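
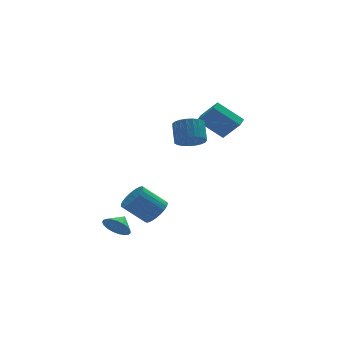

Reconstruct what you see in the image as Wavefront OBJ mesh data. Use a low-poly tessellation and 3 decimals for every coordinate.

v -3.794 -1.751 -3.657
v -3.302 -1.581 -4.427
v -3.166 -1.149 -3.123
v -3.566 -1.298 -4.436
v -3.869 -1.094 -4.31
v -4.159 -1.003 -4.071
v -4.386 -1.041 -3.761
v -4.51 -1.202 -3.432
v -4.511 -1.458 -3.142
v -4.388 -1.765 -2.941
v -4.162 -2.069 -2.864
v -3.873 -2.318 -2.924
v -3.569 -2.469 -3.11
v -3.305 -2.496 -3.391
v -3.125 -2.394 -3.718
v -3.061 -2.181 -4.034
v -3.124 -1.893 -4.285
v -0.468 2.325 -4.465
v 0.149 2.943 -3.939
v -1.274 3.233 -2.609
v -1.892 2.615 -3.135
v -0.042 3.214 -4.203
v -1.466 3.504 -2.873
v -0.307 3.331 -4.513
v -1.731 3.621 -3.183
v -0.601 3.274 -4.814
v -2.024 3.564 -3.484
v -0.871 3.053 -5.055
v -2.295 3.343 -3.725
v -1.071 2.706 -5.194
v -2.495 2.996 -3.864
v -1.167 2.293 -5.207
v -2.591 2.584 -3.877
v -1.143 1.886 -5.092
v -2.567 2.176 -3.761
v -1.001 1.554 -4.868
v -2.425 1.845 -3.538
v -0.768 1.356 -4.575
v -2.192 1.646 -3.244
v -0.482 1.325 -4.262
v -1.906 1.616 -2.932
v -0.195 1.467 -3.985
v -1.618 1.758 -2.655
v 0.046 1.758 -3.791
v -1.378 2.048 -2.461
v 0.198 2.146 -3.713
v -1.226 2.436 -2.383
v 0.234 2.565 -3.766
v -1.19 2.856 -2.436
v 0.402 -2.452 3.023
v 1.318 -2.65 3.1
v 1.433 -1.706 4.154
v 0.518 -1.508 4.077
v 1.319 -2.359 2.839
v 1.435 -1.415 3.894
v 1.162 -2.084 2.61
v 1.278 -1.14 3.665
v 0.874 -1.872 2.452
v 0.989 -0.928 3.507
v 0.504 -1.761 2.393
v 0.619 -0.817 3.448
v 0.116 -1.769 2.443
v 0.232 -0.826 3.498
v -0.222 -1.896 2.593
v -0.107 -0.952 3.648
v -0.452 -2.118 2.817
v -0.337 -1.174 3.872
v -0.535 -2.398 3.077
v -0.419 -1.454 4.132
v -0.455 -2.688 3.328
v -0.34 -1.744 4.382
v -0.227 -2.936 3.525
v -0.112 -1.993 4.58
v 0.109 -3.101 3.636
v 0.225 -2.157 4.691
v 0.497 -3.154 3.641
v 0.612 -2.21 4.695
v 0.868 -3.085 3.539
v 0.983 -2.141 4.593
v 1.158 -2.907 3.347
v 1.274 -1.963 4.402
v 4.051 3.742 0.825
v 2.542 4.326 2.18
v 4.482 4.441 1.004
v 2.973 5.025 2.358
v 4.887 2.895 2.122
v 3.378 3.479 3.476
v 5.318 3.594 2.3
v 3.809 4.178 3.655
f 2 1 4
f 2 4 3
f 4 1 5
f 4 5 3
f 5 1 6
f 5 6 3
f 6 1 7
f 6 7 3
f 7 1 8
f 7 8 3
f 8 1 9
f 8 9 3
f 9 1 10
f 9 10 3
f 10 1 11
f 10 11 3
f 11 1 12
f 11 12 3
f 12 1 13
f 12 13 3
f 13 1 14
f 13 14 3
f 14 1 15
f 14 15 3
f 15 1 16
f 15 16 3
f 16 1 17
f 16 17 3
f 17 1 2
f 17 2 3
f 19 18 22
f 19 22 20
f 20 22 23
f 20 23 21
f 22 18 24
f 22 24 23
f 23 24 25
f 23 25 21
f 24 18 26
f 24 26 25
f 25 26 27
f 25 27 21
f 26 18 28
f 26 28 27
f 27 28 29
f 27 29 21
f 28 18 30
f 28 30 29
f 29 30 31
f 29 31 21
f 30 18 32
f 30 32 31
f 31 32 33
f 31 33 21
f 32 18 34
f 32 34 33
f 33 34 35
f 33 35 21
f 34 18 36
f 34 36 35
f 35 36 37
f 35 37 21
f 36 18 38
f 36 38 37
f 37 38 39
f 37 39 21
f 38 18 40
f 38 40 39
f 39 40 41
f 39 41 21
f 40 18 42
f 40 42 41
f 41 42 43
f 41 43 21
f 42 18 44
f 42 44 43
f 43 44 45
f 43 45 21
f 44 18 46
f 44 46 45
f 45 46 47
f 45 47 21
f 46 18 48
f 46 48 47
f 47 48 49
f 47 49 21
f 48 18 19
f 48 19 49
f 49 19 20
f 49 20 21
f 51 50 54
f 51 54 52
f 52 54 55
f 52 55 53
f 54 50 56
f 54 56 55
f 55 56 57
f 55 57 53
f 56 50 58
f 56 58 57
f 57 58 59
f 57 59 53
f 58 50 60
f 58 60 59
f 59 60 61
f 59 61 53
f 60 50 62
f 60 62 61
f 61 62 63
f 61 63 53
f 62 50 64
f 62 64 63
f 63 64 65
f 63 65 53
f 64 50 66
f 64 66 65
f 65 66 67
f 65 67 53
f 66 50 68
f 66 68 67
f 67 68 69
f 67 69 53
f 68 50 70
f 68 70 69
f 69 70 71
f 69 71 53
f 70 50 72
f 70 72 71
f 71 72 73
f 71 73 53
f 72 50 74
f 72 74 73
f 73 74 75
f 73 75 53
f 74 50 76
f 74 76 75
f 75 76 77
f 75 77 53
f 76 50 78
f 76 78 77
f 77 78 79
f 77 79 53
f 78 50 80
f 78 80 79
f 79 80 81
f 79 81 53
f 80 50 51
f 80 51 81
f 81 51 52
f 81 52 53
f 83 85 82
f 86 83 82
f 82 85 84
f 84 86 82
f 83 89 85
f 87 83 86
f 87 89 83
f 85 89 84
f 88 86 84
f 84 89 88
f 88 87 86
f 89 87 88



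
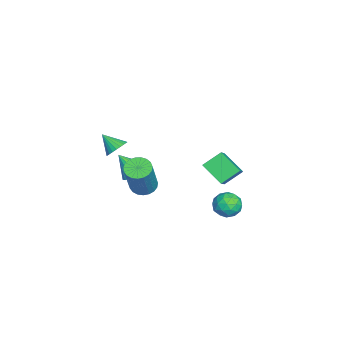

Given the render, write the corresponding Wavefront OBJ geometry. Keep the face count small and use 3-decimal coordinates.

v 2.983 -1.745 1.987
v 3.476 -1.698 2.308
v 2.617 -2.455 2.653
v 3.343 -1.538 2.406
v 3.155 -1.409 2.44
v 2.941 -1.331 2.406
v 2.734 -1.316 2.307
v 2.564 -1.367 2.16
v 2.458 -1.475 1.987
v 2.432 -1.624 1.813
v 2.49 -1.792 1.666
v 2.623 -1.952 1.568
v 2.811 -2.081 1.534
v 3.024 -2.159 1.569
v 3.232 -2.173 1.667
v 3.402 -2.123 1.814
v 3.508 -2.015 1.988
v 3.534 -1.865 2.161
v 3.052 -0.572 -0.251
v 3.447 -1.01 -0.499
v 4.463 -1.126 1.323
v 4.068 -0.688 1.571
v 3.574 -0.783 -0.556
v 4.59 -0.899 1.267
v 3.61 -0.52 -0.559
v 4.627 -0.635 1.263
v 3.55 -0.265 -0.51
v 4.567 -0.381 1.313
v 3.404 -0.064 -0.416
v 4.42 -0.179 1.407
v 3.197 0.05 -0.293
v 4.213 -0.066 1.53
v 2.965 0.056 -0.163
v 3.981 -0.06 1.66
v 2.748 -0.047 -0.048
v 3.764 -0.162 1.774
v 2.583 -0.24 0.031
v 3.599 -0.356 1.854
v 2.5 -0.491 0.062
v 3.516 -0.607 1.884
v 2.512 -0.756 0.038
v 3.528 -0.872 1.861
v 2.617 -0.989 -0.035
v 3.633 -1.105 1.787
v 2.798 -1.15 -0.146
v 3.814 -1.266 1.677
v 3.022 -1.211 -0.275
v 4.038 -1.327 1.547
v 3.252 -1.162 -0.4
v 4.268 -1.277 1.422
v 1.607 2.079 0.171
v 1.187 2.877 0.784
v 2.206 2.963 -0.569
v 1.787 3.761 0.043
v 2.813 2.019 1.077
v 2.394 2.817 1.689
v 3.413 2.903 0.336
v 2.993 3.701 0.949
v -2.301 -1.643 -3.278
v -1.684 -2.048 -3.461
v -2.559 -2.477 -2.302
v -1.556 -1.755 -3.176
v -1.664 -1.426 -2.924
v -1.975 -1.166 -2.785
v -2.389 -1.058 -2.802
v -2.775 -1.135 -2.971
v -3.01 -1.374 -3.237
v -3.02 -1.698 -3.516
v -2.802 -2.005 -3.72
v -2.424 -2.197 -3.784
v -2.008 -2.213 -3.687
v 0.758 3.202 -3.484
v 1.211 3.656 -3.101
v 0.829 2.384 -2.599
v 1.282 2.838 -2.216
v 0.563 3.017 -2.306
v 0.519 3.523 -2.854
v 1.521 2.517 -2.846
v 1.477 3.023 -3.394
v 1.682 3.232 -2.707
v 1.091 3.542 -2.374
v 0.949 2.498 -3.326
v 0.358 2.808 -2.993
v 0.978 3.501 -3.37
v 1.062 2.539 -2.33
v 0.64 2.645 -2.383
v 0.906 2.911 -2.158
v 0.571 3.423 -3.225
v 0.838 3.69 -3
v 0.457 3.314 -2.532
v 1.202 2.35 -2.7
v 1.469 2.617 -2.475
v 1.134 3.129 -3.542
v 1.4 3.395 -3.317
v 1.583 2.726 -3.168
v 1.521 3.519 -2.914
v 1.564 3.038 -2.394
v 1.704 2.849 -2.764
v 1.678 3.146 -3.086
v 1.174 3.7 -2.718
v 1.216 3.219 -2.197
v 0.793 3.325 -2.25
v 0.767 3.622 -2.572
v 1.451 3.451 -2.486
v 0.824 2.821 -3.503
v 0.866 2.34 -2.982
v 1.273 2.418 -3.128
v 1.247 2.715 -3.45
v 0.476 3.002 -3.306
v 0.519 2.521 -2.786
v 0.362 2.894 -2.614
v 0.336 3.191 -2.936
v 0.589 2.589 -3.214
f 2 1 4
f 2 4 3
f 4 1 5
f 4 5 3
f 5 1 6
f 5 6 3
f 6 1 7
f 6 7 3
f 7 1 8
f 7 8 3
f 8 1 9
f 8 9 3
f 9 1 10
f 9 10 3
f 10 1 11
f 10 11 3
f 11 1 12
f 11 12 3
f 12 1 13
f 12 13 3
f 13 1 14
f 13 14 3
f 14 1 15
f 14 15 3
f 15 1 16
f 15 16 3
f 16 1 17
f 16 17 3
f 17 1 18
f 17 18 3
f 18 1 2
f 18 2 3
f 20 19 23
f 20 23 21
f 21 23 24
f 21 24 22
f 23 19 25
f 23 25 24
f 24 25 26
f 24 26 22
f 25 19 27
f 25 27 26
f 26 27 28
f 26 28 22
f 27 19 29
f 27 29 28
f 28 29 30
f 28 30 22
f 29 19 31
f 29 31 30
f 30 31 32
f 30 32 22
f 31 19 33
f 31 33 32
f 32 33 34
f 32 34 22
f 33 19 35
f 33 35 34
f 34 35 36
f 34 36 22
f 35 19 37
f 35 37 36
f 36 37 38
f 36 38 22
f 37 19 39
f 37 39 38
f 38 39 40
f 38 40 22
f 39 19 41
f 39 41 40
f 40 41 42
f 40 42 22
f 41 19 43
f 41 43 42
f 42 43 44
f 42 44 22
f 43 19 45
f 43 45 44
f 44 45 46
f 44 46 22
f 45 19 47
f 45 47 46
f 46 47 48
f 46 48 22
f 47 19 49
f 47 49 48
f 48 49 50
f 48 50 22
f 49 19 20
f 49 20 50
f 50 20 21
f 50 21 22
f 52 54 51
f 55 52 51
f 51 54 53
f 53 55 51
f 52 58 54
f 56 52 55
f 56 58 52
f 54 58 53
f 57 55 53
f 53 58 57
f 57 56 55
f 58 56 57
f 60 59 62
f 60 62 61
f 62 59 63
f 62 63 61
f 63 59 64
f 63 64 61
f 64 59 65
f 64 65 61
f 65 59 66
f 65 66 61
f 66 59 67
f 66 67 61
f 67 59 68
f 67 68 61
f 68 59 69
f 68 69 61
f 69 59 70
f 69 70 61
f 70 59 71
f 70 71 61
f 71 59 60
f 71 60 61
f 72 109 88
f 109 83 112
f 88 112 77
f 109 112 88
f 72 88 84
f 88 77 89
f 84 89 73
f 88 89 84
f 72 84 93
f 84 73 94
f 93 94 79
f 84 94 93
f 72 93 105
f 93 79 108
f 105 108 82
f 93 108 105
f 72 105 109
f 105 82 113
f 109 113 83
f 105 113 109
f 73 89 100
f 89 77 103
f 100 103 81
f 89 103 100
f 77 112 90
f 112 83 111
f 90 111 76
f 112 111 90
f 83 113 110
f 113 82 106
f 110 106 74
f 113 106 110
f 82 108 107
f 108 79 95
f 107 95 78
f 108 95 107
f 79 94 99
f 94 73 96
f 99 96 80
f 94 96 99
f 75 101 87
f 101 81 102
f 87 102 76
f 101 102 87
f 75 87 85
f 87 76 86
f 85 86 74
f 87 86 85
f 75 85 92
f 85 74 91
f 92 91 78
f 85 91 92
f 75 92 97
f 92 78 98
f 97 98 80
f 92 98 97
f 75 97 101
f 97 80 104
f 101 104 81
f 97 104 101
f 76 102 90
f 102 81 103
f 90 103 77
f 102 103 90
f 74 86 110
f 86 76 111
f 110 111 83
f 86 111 110
f 78 91 107
f 91 74 106
f 107 106 82
f 91 106 107
f 80 98 99
f 98 78 95
f 99 95 79
f 98 95 99
f 81 104 100
f 104 80 96
f 100 96 73
f 104 96 100



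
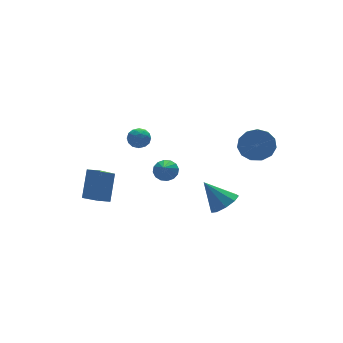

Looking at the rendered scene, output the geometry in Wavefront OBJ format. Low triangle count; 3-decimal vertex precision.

v -4.119 2.642 -2.961
v -3.343 3.589 -1.431
v -2.732 3.652 -4.29
v -1.955 4.599 -2.76
v -3.585 2.041 -2.86
v -2.808 2.988 -1.33
v -2.197 3.051 -4.189
v -1.421 3.998 -2.659
v -0.606 2.754 1.274
v -0.195 2.235 1.004
v -1.445 1.985 1.476
v -1.034 1.466 1.206
v -0.861 1.772 1.828
v -0.342 2.247 1.704
v -1.298 1.973 0.776
v -0.779 2.448 0.652
v -0.622 1.752 0.697
v -0.353 1.628 1.347
v -1.287 2.592 1.133
v -1.018 2.468 1.783
v -0.326 2.562 1.122
v -1.314 1.658 1.358
v -1.212 1.837 1.724
v -0.97 1.532 1.566
v -0.413 2.569 1.533
v -0.171 2.264 1.374
v -0.563 1.992 1.858
v -1.469 1.956 1.106
v -1.227 1.651 0.947
v -0.67 2.688 0.914
v -0.428 2.383 0.756
v -1.077 2.228 0.622
v -0.336 1.973 0.782
v -0.83 1.521 0.9
v -0.985 1.819 0.648
v -0.68 2.099 0.575
v -0.178 1.9 1.164
v -0.671 1.448 1.283
v -0.569 1.628 1.649
v -0.264 1.907 1.575
v -0.429 1.616 0.983
v -0.969 2.772 1.197
v -1.462 2.32 1.316
v -1.376 2.313 0.905
v -1.071 2.592 0.831
v -0.81 2.699 1.58
v -1.304 2.247 1.698
v -0.96 2.121 1.905
v -0.655 2.401 1.832
v -1.211 2.604 1.497
v 0.194 0.865 -0.999
v 0.668 0.33 -1.147
v -0.314 0.195 -0.201
v 0.832 0.532 -0.873
v 0.824 0.824 -0.633
v 0.648 1.127 -0.491
v 0.35 1.359 -0.486
v 0.011 1.46 -0.618
v -0.28 1.4 -0.852
v -0.443 1.198 -1.126
v -0.436 0.906 -1.366
v -0.259 0.603 -1.508
v 0.038 0.37 -1.513
v 0.378 0.27 -1.381
v 2.229 -2.201 -2.519
v 3.098 -1.929 -2.214
v 1.431 -1.239 -1.101
v 2.863 -1.491 -2.643
v 2.332 -1.385 -3.014
v 1.752 -1.661 -3.154
v 1.396 -2.189 -2.996
v 1.429 -2.723 -2.615
v 1.837 -3.013 -2.189
v 2.428 -2.922 -1.918
v 2.926 -2.494 -1.928
v 4.153 -2.165 1.599
v 5.101 -2.416 1.942
v 4.396 -3.707 2.945
v 3.447 -3.455 2.601
v 4.893 -2.014 2.314
v 4.187 -3.304 3.316
v 4.449 -1.659 2.458
v 3.744 -2.949 3.461
v 3.911 -1.465 2.329
v 3.206 -2.755 3.332
v 3.45 -1.493 1.968
v 2.745 -2.784 2.971
v 3.212 -1.735 1.49
v 2.507 -3.025 2.493
v 3.273 -2.113 1.047
v 2.567 -3.403 2.05
v 3.613 -2.507 0.778
v 2.907 -3.798 1.781
v 4.124 -2.793 0.77
v 3.419 -4.083 1.773
v 4.645 -2.879 1.025
v 3.939 -4.17 2.028
v 5.009 -2.739 1.462
v 4.304 -4.029 2.465
f 2 4 1
f 5 2 1
f 1 4 3
f 3 5 1
f 2 8 4
f 6 2 5
f 6 8 2
f 4 8 3
f 7 5 3
f 3 8 7
f 7 6 5
f 8 6 7
f 9 46 25
f 46 20 49
f 25 49 14
f 46 49 25
f 9 25 21
f 25 14 26
f 21 26 10
f 25 26 21
f 9 21 30
f 21 10 31
f 30 31 16
f 21 31 30
f 9 30 42
f 30 16 45
f 42 45 19
f 30 45 42
f 9 42 46
f 42 19 50
f 46 50 20
f 42 50 46
f 10 26 37
f 26 14 40
f 37 40 18
f 26 40 37
f 14 49 27
f 49 20 48
f 27 48 13
f 49 48 27
f 20 50 47
f 50 19 43
f 47 43 11
f 50 43 47
f 19 45 44
f 45 16 32
f 44 32 15
f 45 32 44
f 16 31 36
f 31 10 33
f 36 33 17
f 31 33 36
f 12 38 24
f 38 18 39
f 24 39 13
f 38 39 24
f 12 24 22
f 24 13 23
f 22 23 11
f 24 23 22
f 12 22 29
f 22 11 28
f 29 28 15
f 22 28 29
f 12 29 34
f 29 15 35
f 34 35 17
f 29 35 34
f 12 34 38
f 34 17 41
f 38 41 18
f 34 41 38
f 13 39 27
f 39 18 40
f 27 40 14
f 39 40 27
f 11 23 47
f 23 13 48
f 47 48 20
f 23 48 47
f 15 28 44
f 28 11 43
f 44 43 19
f 28 43 44
f 17 35 36
f 35 15 32
f 36 32 16
f 35 32 36
f 18 41 37
f 41 17 33
f 37 33 10
f 41 33 37
f 52 51 54
f 52 54 53
f 54 51 55
f 54 55 53
f 55 51 56
f 55 56 53
f 56 51 57
f 56 57 53
f 57 51 58
f 57 58 53
f 58 51 59
f 58 59 53
f 59 51 60
f 59 60 53
f 60 51 61
f 60 61 53
f 61 51 62
f 61 62 53
f 62 51 63
f 62 63 53
f 63 51 64
f 63 64 53
f 64 51 52
f 64 52 53
f 66 65 68
f 66 68 67
f 68 65 69
f 68 69 67
f 69 65 70
f 69 70 67
f 70 65 71
f 70 71 67
f 71 65 72
f 71 72 67
f 72 65 73
f 72 73 67
f 73 65 74
f 73 74 67
f 74 65 75
f 74 75 67
f 75 65 66
f 75 66 67
f 77 76 80
f 77 80 78
f 78 80 81
f 78 81 79
f 80 76 82
f 80 82 81
f 81 82 83
f 81 83 79
f 82 76 84
f 82 84 83
f 83 84 85
f 83 85 79
f 84 76 86
f 84 86 85
f 85 86 87
f 85 87 79
f 86 76 88
f 86 88 87
f 87 88 89
f 87 89 79
f 88 76 90
f 88 90 89
f 89 90 91
f 89 91 79
f 90 76 92
f 90 92 91
f 91 92 93
f 91 93 79
f 92 76 94
f 92 94 93
f 93 94 95
f 93 95 79
f 94 76 96
f 94 96 95
f 95 96 97
f 95 97 79
f 96 76 98
f 96 98 97
f 97 98 99
f 97 99 79
f 98 76 77
f 98 77 99
f 99 77 78
f 99 78 79



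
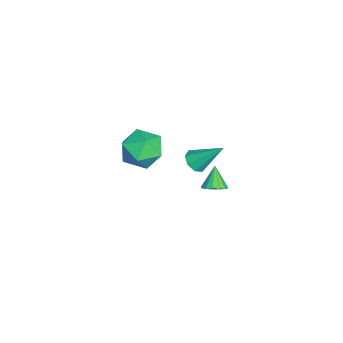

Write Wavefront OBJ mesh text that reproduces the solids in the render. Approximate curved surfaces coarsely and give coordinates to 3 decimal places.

v 0.383 -0.463 0.078
v 0.894 -0.752 0.274
v 0.597 0.763 1.322
v 0.986 -0.429 -0.06
v 0.724 -0.125 -0.314
v 0.263 -0.019 -0.338
v -0.129 -0.173 -0.119
v -0.221 -0.497 0.215
v 0.041 -0.801 0.469
v 0.503 -0.906 0.494
v 3.316 -1.56 3.159
v 4.147 -1.446 3.776
v 3.193 -3.174 3.624
v 4.024 -3.06 4.241
v 3.128 -2.587 4.481
v 3.204 -1.589 4.194
v 4.136 -3.031 3.206
v 4.212 -2.033 2.919
v 4.653 -2.355 3.805
v 4.031 -2.08 4.593
v 3.309 -2.54 2.807
v 2.687 -2.265 3.595
v -0.063 0.343 -2.141
v 0.377 0.602 -1.808
v -0.737 0.277 -1.199
v 0.203 0.843 -1.916
v -0.042 0.95 -2.084
v -0.293 0.894 -2.267
v -0.483 0.69 -2.416
v -0.56 0.394 -2.492
v -0.504 0.084 -2.474
v -0.33 -0.157 -2.367
v -0.085 -0.264 -2.199
v 0.166 -0.208 -2.016
v 0.356 -0.005 -1.866
v 0.433 0.292 -1.79
f 2 1 4
f 2 4 3
f 4 1 5
f 4 5 3
f 5 1 6
f 5 6 3
f 6 1 7
f 6 7 3
f 7 1 8
f 7 8 3
f 8 1 9
f 8 9 3
f 9 1 10
f 9 10 3
f 10 1 2
f 10 2 3
f 11 22 16
f 11 16 12
f 11 12 18
f 11 18 21
f 11 21 22
f 12 16 20
f 16 22 15
f 22 21 13
f 21 18 17
f 18 12 19
f 14 20 15
f 14 15 13
f 14 13 17
f 14 17 19
f 14 19 20
f 15 20 16
f 13 15 22
f 17 13 21
f 19 17 18
f 20 19 12
f 24 23 26
f 24 26 25
f 26 23 27
f 26 27 25
f 27 23 28
f 27 28 25
f 28 23 29
f 28 29 25
f 29 23 30
f 29 30 25
f 30 23 31
f 30 31 25
f 31 23 32
f 31 32 25
f 32 23 33
f 32 33 25
f 33 23 34
f 33 34 25
f 34 23 35
f 34 35 25
f 35 23 36
f 35 36 25
f 36 23 24
f 36 24 25



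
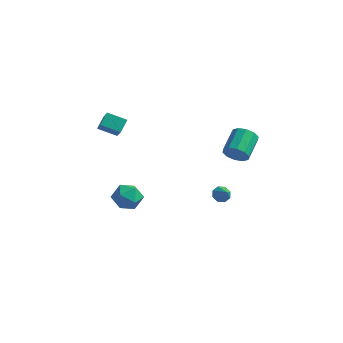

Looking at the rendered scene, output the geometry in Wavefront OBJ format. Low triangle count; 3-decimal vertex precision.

v 3.058 -0.544 1.826
v 3.362 -0.231 1.144
v 3.286 1.298 1.811
v 2.982 0.984 2.494
v 2.863 -0.238 1.102
v 2.787 1.291 1.77
v 2.439 -0.362 1.337
v 2.362 1.167 2.005
v 2.251 -0.555 1.759
v 2.175 0.973 2.427
v 2.372 -0.745 2.206
v 2.295 0.784 2.874
v 2.754 -0.858 2.509
v 2.678 0.671 3.176
v 3.253 -0.851 2.55
v 3.177 0.678 3.218
v 3.678 -0.727 2.315
v 3.601 0.802 2.983
v 3.865 -0.533 1.893
v 3.789 0.995 2.561
v 3.745 -0.344 1.446
v 3.668 1.185 2.114
v -3.582 -0.045 -3.365
v -2.75 -0.5 -3.77
v -4.49 -1.4 -3.71
v -3.658 -1.855 -4.115
v -3.71 -1.686 -3.1
v -3.149 -0.849 -2.887
v -4.091 -1.051 -4.593
v -3.53 -0.214 -4.38
v -3.065 -1.121 -4.529
v -2.83 -1.514 -3.606
v -4.41 -0.386 -3.874
v -4.175 -0.779 -2.951
v 2.694 -1.663 -0.963
v 3.053 -1.221 -0.934
v 3.246 -2.157 -0.277
v 2.725 -1.19 -0.648
v 2.379 -1.435 -0.546
v 2.218 -1.815 -0.689
v 2.335 -2.105 -0.992
v 2.663 -2.137 -1.279
v 3.009 -1.891 -1.38
v 3.17 -1.512 -1.238
v -4.393 -3.049 3.409
v -4.349 -2.301 3.975
v -3.282 -2.761 2.94
v -3.237 -2.012 3.507
v -3.763 -3.848 4.413
v -3.718 -3.099 4.98
v -2.651 -3.559 3.945
v -2.607 -2.811 4.511
f 2 1 5
f 2 5 3
f 3 5 6
f 3 6 4
f 5 1 7
f 5 7 6
f 6 7 8
f 6 8 4
f 7 1 9
f 7 9 8
f 8 9 10
f 8 10 4
f 9 1 11
f 9 11 10
f 10 11 12
f 10 12 4
f 11 1 13
f 11 13 12
f 12 13 14
f 12 14 4
f 13 1 15
f 13 15 14
f 14 15 16
f 14 16 4
f 15 1 17
f 15 17 16
f 16 17 18
f 16 18 4
f 17 1 19
f 17 19 18
f 18 19 20
f 18 20 4
f 19 1 21
f 19 21 20
f 20 21 22
f 20 22 4
f 21 1 2
f 21 2 22
f 22 2 3
f 22 3 4
f 23 34 28
f 23 28 24
f 23 24 30
f 23 30 33
f 23 33 34
f 24 28 32
f 28 34 27
f 34 33 25
f 33 30 29
f 30 24 31
f 26 32 27
f 26 27 25
f 26 25 29
f 26 29 31
f 26 31 32
f 27 32 28
f 25 27 34
f 29 25 33
f 31 29 30
f 32 31 24
f 36 35 38
f 36 38 37
f 38 35 39
f 38 39 37
f 39 35 40
f 39 40 37
f 40 35 41
f 40 41 37
f 41 35 42
f 41 42 37
f 42 35 43
f 42 43 37
f 43 35 44
f 43 44 37
f 44 35 36
f 44 36 37
f 46 48 45
f 49 46 45
f 45 48 47
f 47 49 45
f 46 52 48
f 50 46 49
f 50 52 46
f 48 52 47
f 51 49 47
f 47 52 51
f 51 50 49
f 52 50 51



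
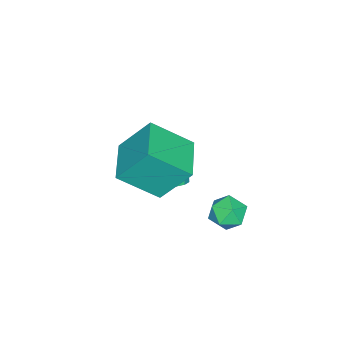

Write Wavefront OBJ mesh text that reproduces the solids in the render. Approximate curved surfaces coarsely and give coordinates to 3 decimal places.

v -2.775 1.137 -3.313
v -1.981 0.859 -2.955
v -2.679 0.081 -4.345
v -1.885 -0.197 -3.987
v -2.664 -0.324 -3.525
v -2.723 0.329 -2.887
v -1.937 0.611 -4.413
v -1.996 1.264 -3.775
v -1.462 0.534 -3.635
v -1.912 -0.043 -3.086
v -2.748 0.983 -4.214
v -3.198 0.406 -3.665
v -3.092 -2.926 -3.88
v -2.607 -2.098 -3.363
v -3.483 -2.646 -1.663
v -3.968 -3.474 -2.18
v -3.058 -1.894 -3.53
v -3.934 -2.443 -1.829
v -3.516 -1.927 -3.777
v -4.392 -2.475 -2.076
v -3.877 -2.189 -4.047
v -4.753 -2.737 -2.347
v -4.059 -2.619 -4.279
v -4.935 -3.168 -2.579
v -4.019 -3.12 -4.42
v -4.895 -3.668 -2.72
v -3.766 -3.576 -4.437
v -4.642 -4.125 -2.737
v -3.359 -3.884 -4.327
v -4.235 -4.432 -2.626
v -2.891 -3.971 -4.114
v -3.767 -4.52 -2.413
v -2.469 -3.82 -3.848
v -3.345 -4.368 -2.147
v -2.19 -3.463 -3.589
v -3.066 -4.012 -1.888
v -2.117 -2.984 -3.397
v -2.993 -3.532 -1.696
v -2.268 -2.491 -3.315
v -3.144 -3.039 -1.615
v -1.249 -1.978 -0.628
v -0.419 -3.491 0.704
v -1.716 -0.782 1.022
v -0.886 -2.295 2.354
v 0.546 -1.105 -0.754
v 1.376 -2.618 0.578
v 0.079 0.091 0.896
v 0.909 -1.422 2.228
f 1 12 6
f 1 6 2
f 1 2 8
f 1 8 11
f 1 11 12
f 2 6 10
f 6 12 5
f 12 11 3
f 11 8 7
f 8 2 9
f 4 10 5
f 4 5 3
f 4 3 7
f 4 7 9
f 4 9 10
f 5 10 6
f 3 5 12
f 7 3 11
f 9 7 8
f 10 9 2
f 14 13 17
f 14 17 15
f 15 17 18
f 15 18 16
f 17 13 19
f 17 19 18
f 18 19 20
f 18 20 16
f 19 13 21
f 19 21 20
f 20 21 22
f 20 22 16
f 21 13 23
f 21 23 22
f 22 23 24
f 22 24 16
f 23 13 25
f 23 25 24
f 24 25 26
f 24 26 16
f 25 13 27
f 25 27 26
f 26 27 28
f 26 28 16
f 27 13 29
f 27 29 28
f 28 29 30
f 28 30 16
f 29 13 31
f 29 31 30
f 30 31 32
f 30 32 16
f 31 13 33
f 31 33 32
f 32 33 34
f 32 34 16
f 33 13 35
f 33 35 34
f 34 35 36
f 34 36 16
f 35 13 37
f 35 37 36
f 36 37 38
f 36 38 16
f 37 13 39
f 37 39 38
f 38 39 40
f 38 40 16
f 39 13 14
f 39 14 40
f 40 14 15
f 40 15 16
f 42 44 41
f 45 42 41
f 41 44 43
f 43 45 41
f 42 48 44
f 46 42 45
f 46 48 42
f 44 48 43
f 47 45 43
f 43 48 47
f 47 46 45
f 48 46 47



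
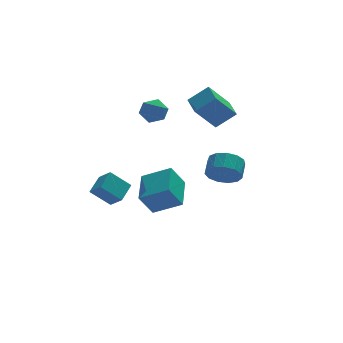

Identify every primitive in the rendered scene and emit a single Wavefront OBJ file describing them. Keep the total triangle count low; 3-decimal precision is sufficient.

v -3.899 3.877 -3.757
v -3.072 4.892 -3.209
v -2.743 3.516 -4.833
v -1.915 4.531 -4.284
v -3.425 3.069 -2.976
v -2.597 4.084 -2.427
v -2.268 2.708 -4.051
v -1.441 3.723 -3.503
v 1.862 1.979 3.017
v 3.063 1.816 3.999
v 1.877 3.432 3.24
v 3.077 3.268 4.223
v 3.203 2.212 1.417
v 4.403 2.048 2.4
v 3.217 3.664 1.641
v 4.418 3.501 2.623
v 1.759 -3.891 1.065
v 2.153 -3.547 0.166
v 2.595 -2.666 0.696
v 2.201 -3.009 1.595
v 1.62 -3.309 0.214
v 2.062 -2.427 0.745
v 1.131 -3.255 0.532
v 1.573 -2.374 1.063
v 0.841 -3.403 1.02
v 1.284 -2.522 1.551
v 0.843 -3.706 1.522
v 1.285 -2.825 2.052
v 1.135 -4.068 1.878
v 1.578 -3.186 2.409
v 1.626 -4.373 1.976
v 2.068 -3.492 2.507
v 2.158 -4.525 1.785
v 2.601 -3.644 2.316
v 2.564 -4.476 1.365
v 3.007 -3.595 1.896
v 2.714 -4.241 0.85
v 3.157 -3.36 1.381
v 2.561 -3.895 0.403
v 3.003 -3.013 0.933
v -1.113 0.166 -3.824
v -1.964 0.062 -2.437
v -0.41 2.157 -3.243
v -1.26 2.053 -1.857
v 0.42 -0.633 -2.943
v -0.43 -0.737 -1.557
v 1.124 1.358 -2.363
v 0.273 1.254 -0.976
v 0.25 4.319 2.561
v 0.769 3.542 2.619
v -1.009 3.478 2.561
v -0.49 2.701 2.619
v -0.535 3.289 3.346
v 0.243 3.809 3.346
v -0.483 3.211 1.834
v 0.295 3.731 1.834
v 0.316 2.858 2.17
v 0.284 2.906 3.104
v -0.524 4.114 2.076
v -0.556 4.162 3.01
f 2 4 1
f 5 2 1
f 1 4 3
f 3 5 1
f 2 8 4
f 6 2 5
f 6 8 2
f 4 8 3
f 7 5 3
f 3 8 7
f 7 6 5
f 8 6 7
f 10 12 9
f 13 10 9
f 9 12 11
f 11 13 9
f 10 16 12
f 14 10 13
f 14 16 10
f 12 16 11
f 15 13 11
f 11 16 15
f 15 14 13
f 16 14 15
f 18 17 21
f 18 21 19
f 19 21 22
f 19 22 20
f 21 17 23
f 21 23 22
f 22 23 24
f 22 24 20
f 23 17 25
f 23 25 24
f 24 25 26
f 24 26 20
f 25 17 27
f 25 27 26
f 26 27 28
f 26 28 20
f 27 17 29
f 27 29 28
f 28 29 30
f 28 30 20
f 29 17 31
f 29 31 30
f 30 31 32
f 30 32 20
f 31 17 33
f 31 33 32
f 32 33 34
f 32 34 20
f 33 17 35
f 33 35 34
f 34 35 36
f 34 36 20
f 35 17 37
f 35 37 36
f 36 37 38
f 36 38 20
f 37 17 39
f 37 39 38
f 38 39 40
f 38 40 20
f 39 17 18
f 39 18 40
f 40 18 19
f 40 19 20
f 42 44 41
f 45 42 41
f 41 44 43
f 43 45 41
f 42 48 44
f 46 42 45
f 46 48 42
f 44 48 43
f 47 45 43
f 43 48 47
f 47 46 45
f 48 46 47
f 49 60 54
f 49 54 50
f 49 50 56
f 49 56 59
f 49 59 60
f 50 54 58
f 54 60 53
f 60 59 51
f 59 56 55
f 56 50 57
f 52 58 53
f 52 53 51
f 52 51 55
f 52 55 57
f 52 57 58
f 53 58 54
f 51 53 60
f 55 51 59
f 57 55 56
f 58 57 50



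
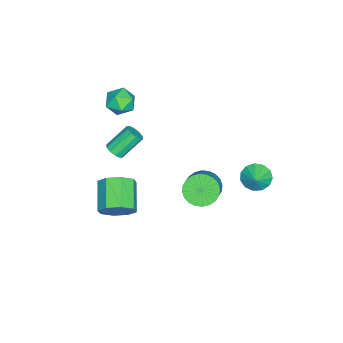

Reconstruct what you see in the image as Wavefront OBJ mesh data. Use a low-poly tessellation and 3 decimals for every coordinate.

v -4.322 3.824 -4.209
v -3.793 3.828 -4.938
v -3.498 4.036 -3.611
v -3.958 4.304 -4.879
v -4.239 4.627 -4.607
v -4.546 4.696 -4.209
v -4.781 4.488 -3.811
v -4.871 4.069 -3.54
v -4.787 3.573 -3.481
v -4.554 3.156 -3.653
v -4.248 2.952 -4.002
v -3.966 3.024 -4.417
v -3.796 3.351 -4.766
v -2.429 -3.37 3.066
v -2.142 -3.004 3.866
v -1.118 -3.016 2.434
v -0.831 -2.65 3.234
v -0.947 -3.565 3.159
v -1.757 -3.784 3.55
v -1.503 -2.236 2.75
v -2.313 -2.455 3.141
v -1.57 -2.303 3.671
v -1.226 -3.124 3.923
v -2.034 -2.896 2.377
v -1.69 -3.717 2.629
v -1.044 -3.197 -0.841
v -0.542 -2.946 -0.658
v -1.394 -2.073 0.483
v -1.896 -2.323 0.301
v -0.683 -2.737 -0.922
v -1.534 -1.864 0.219
v -0.961 -2.704 -1.155
v -1.813 -1.831 -0.014
v -1.271 -2.859 -1.268
v -2.123 -1.986 -0.127
v -1.495 -3.143 -1.218
v -2.346 -2.27 -0.077
v -1.546 -3.447 -1.023
v -2.398 -2.574 0.118
v -1.406 -3.656 -0.759
v -2.257 -2.783 0.382
v -1.127 -3.689 -0.526
v -1.979 -2.816 0.615
v -0.817 -3.534 -0.413
v -1.669 -2.661 0.728
v -0.594 -3.25 -0.463
v -1.445 -2.377 0.678
v -0.454 2.049 -1.579
v 0.216 1.976 -2.304
v 1.544 2.258 -1.106
v 0.874 2.331 -0.381
v 0.141 2.355 -2.309
v 1.468 2.637 -1.111
v -0.026 2.687 -2.203
v 1.302 2.969 -1.005
v -0.257 2.922 -2.002
v 1.07 3.204 -0.804
v -0.518 3.024 -1.737
v 0.809 3.306 -0.539
v -0.77 2.978 -1.447
v 0.557 3.26 -0.249
v -0.973 2.79 -1.178
v 0.354 3.072 0.02
v -1.097 2.489 -0.969
v 0.23 2.771 0.229
v -1.124 2.122 -0.854
v 0.204 2.404 0.344
v -1.048 1.743 -0.849
v 0.279 2.025 0.349
v -0.882 1.411 -0.955
v 0.446 1.693 0.243
v -0.65 1.176 -1.156
v 0.677 1.458 0.042
v -0.389 1.074 -1.421
v 0.938 1.356 -0.223
v -0.137 1.12 -1.711
v 1.19 1.402 -0.513
v 0.066 1.308 -1.98
v 1.393 1.59 -0.782
v 0.19 1.609 -2.189
v 1.517 1.891 -0.991
v 3.138 -1.482 -1.279
v 3.69 -1.869 -0.501
v 2.134 -2.444 0.318
v 1.582 -2.058 -0.461
v 3.479 -1.12 -0.377
v 1.922 -1.695 0.441
v 3.067 -0.583 -0.782
v 1.511 -1.158 0.036
v 2.697 -0.573 -1.478
v 1.141 -1.148 -0.66
v 2.586 -1.096 -2.058
v 1.03 -1.671 -1.239
v 2.798 -1.845 -2.181
v 1.241 -2.42 -1.363
v 3.209 -2.382 -1.776
v 1.653 -2.957 -0.958
v 3.579 -2.392 -1.08
v 2.023 -2.967 -0.262
f 2 1 4
f 2 4 3
f 4 1 5
f 4 5 3
f 5 1 6
f 5 6 3
f 6 1 7
f 6 7 3
f 7 1 8
f 7 8 3
f 8 1 9
f 8 9 3
f 9 1 10
f 9 10 3
f 10 1 11
f 10 11 3
f 11 1 12
f 11 12 3
f 12 1 13
f 12 13 3
f 13 1 2
f 13 2 3
f 14 25 19
f 14 19 15
f 14 15 21
f 14 21 24
f 14 24 25
f 15 19 23
f 19 25 18
f 25 24 16
f 24 21 20
f 21 15 22
f 17 23 18
f 17 18 16
f 17 16 20
f 17 20 22
f 17 22 23
f 18 23 19
f 16 18 25
f 20 16 24
f 22 20 21
f 23 22 15
f 27 26 30
f 27 30 28
f 28 30 31
f 28 31 29
f 30 26 32
f 30 32 31
f 31 32 33
f 31 33 29
f 32 26 34
f 32 34 33
f 33 34 35
f 33 35 29
f 34 26 36
f 34 36 35
f 35 36 37
f 35 37 29
f 36 26 38
f 36 38 37
f 37 38 39
f 37 39 29
f 38 26 40
f 38 40 39
f 39 40 41
f 39 41 29
f 40 26 42
f 40 42 41
f 41 42 43
f 41 43 29
f 42 26 44
f 42 44 43
f 43 44 45
f 43 45 29
f 44 26 46
f 44 46 45
f 45 46 47
f 45 47 29
f 46 26 27
f 46 27 47
f 47 27 28
f 47 28 29
f 49 48 52
f 49 52 50
f 50 52 53
f 50 53 51
f 52 48 54
f 52 54 53
f 53 54 55
f 53 55 51
f 54 48 56
f 54 56 55
f 55 56 57
f 55 57 51
f 56 48 58
f 56 58 57
f 57 58 59
f 57 59 51
f 58 48 60
f 58 60 59
f 59 60 61
f 59 61 51
f 60 48 62
f 60 62 61
f 61 62 63
f 61 63 51
f 62 48 64
f 62 64 63
f 63 64 65
f 63 65 51
f 64 48 66
f 64 66 65
f 65 66 67
f 65 67 51
f 66 48 68
f 66 68 67
f 67 68 69
f 67 69 51
f 68 48 70
f 68 70 69
f 69 70 71
f 69 71 51
f 70 48 72
f 70 72 71
f 71 72 73
f 71 73 51
f 72 48 74
f 72 74 73
f 73 74 75
f 73 75 51
f 74 48 76
f 74 76 75
f 75 76 77
f 75 77 51
f 76 48 78
f 76 78 77
f 77 78 79
f 77 79 51
f 78 48 80
f 78 80 79
f 79 80 81
f 79 81 51
f 80 48 49
f 80 49 81
f 81 49 50
f 81 50 51
f 83 82 86
f 83 86 84
f 84 86 87
f 84 87 85
f 86 82 88
f 86 88 87
f 87 88 89
f 87 89 85
f 88 82 90
f 88 90 89
f 89 90 91
f 89 91 85
f 90 82 92
f 90 92 91
f 91 92 93
f 91 93 85
f 92 82 94
f 92 94 93
f 93 94 95
f 93 95 85
f 94 82 96
f 94 96 95
f 95 96 97
f 95 97 85
f 96 82 98
f 96 98 97
f 97 98 99
f 97 99 85
f 98 82 83
f 98 83 99
f 99 83 84
f 99 84 85



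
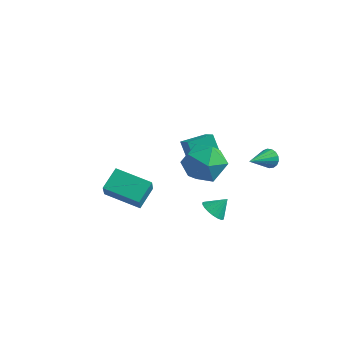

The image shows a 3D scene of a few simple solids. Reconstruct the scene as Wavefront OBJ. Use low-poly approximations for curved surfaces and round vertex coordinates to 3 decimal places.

v 2.144 0.506 -3.253
v 2.432 0.939 -3.765
v 2.616 1.074 -2.507
v 2.169 1.079 -3.705
v 1.902 1.119 -3.567
v 1.677 1.054 -3.374
v 1.532 0.894 -3.161
v 1.493 0.667 -2.963
v 1.567 0.412 -2.816
v 1.74 0.173 -2.744
v 1.983 -0.008 -2.76
v 2.254 -0.1 -2.861
v 2.506 -0.088 -3.03
v 2.695 0.028 -3.238
v 2.788 0.225 -3.448
v 2.771 0.472 -3.625
v 2.645 0.724 -3.737
v 2.238 -1.337 1.826
v 1.666 -1.09 2.733
v 1.448 -0.773 1.174
v 0.876 -0.525 2.08
v 2.944 -0.195 1.96
v 2.372 0.053 2.866
v 2.154 0.37 1.307
v 1.582 0.617 2.214
v -3.563 -0.806 -3.632
v -3.186 -1.423 -2.588
v -3.61 0.391 -2.907
v -3.234 -0.226 -1.863
v -1.606 -0.434 -4.117
v -1.23 -1.051 -3.073
v -1.654 0.763 -3.392
v -1.277 0.146 -2.348
v 3.996 2.68 0.149
v 4.263 2.827 0.655
v 3.724 1.24 0.711
v 3.992 2.895 0.699
v 3.723 2.914 0.617
v 3.516 2.88 0.428
v 3.419 2.8 0.175
v 3.454 2.692 -0.084
v 3.614 2.582 -0.289
v 3.861 2.494 -0.394
v 4.139 2.449 -0.375
v 4.385 2.457 -0.235
v 4.541 2.516 -0.007
v 4.573 2.613 0.256
v 4.472 2.725 0.495
v 2.793 -1.671 2.298
v 3.985 -1.762 2.011
v 3.015 -3.098 3.669
v 4.207 -3.189 3.382
v 3.786 -2.18 3.947
v 3.649 -1.299 3.1
v 3.351 -3.561 2.58
v 3.214 -2.68 1.733
v 4.331 -2.93 2.185
v 4.599 -2.077 3.03
v 2.401 -2.783 2.65
v 2.669 -1.93 3.495
f 2 1 4
f 2 4 3
f 4 1 5
f 4 5 3
f 5 1 6
f 5 6 3
f 6 1 7
f 6 7 3
f 7 1 8
f 7 8 3
f 8 1 9
f 8 9 3
f 9 1 10
f 9 10 3
f 10 1 11
f 10 11 3
f 11 1 12
f 11 12 3
f 12 1 13
f 12 13 3
f 13 1 14
f 13 14 3
f 14 1 15
f 14 15 3
f 15 1 16
f 15 16 3
f 16 1 17
f 16 17 3
f 17 1 2
f 17 2 3
f 19 21 18
f 22 19 18
f 18 21 20
f 20 22 18
f 19 25 21
f 23 19 22
f 23 25 19
f 21 25 20
f 24 22 20
f 20 25 24
f 24 23 22
f 25 23 24
f 27 29 26
f 30 27 26
f 26 29 28
f 28 30 26
f 27 33 29
f 31 27 30
f 31 33 27
f 29 33 28
f 32 30 28
f 28 33 32
f 32 31 30
f 33 31 32
f 35 34 37
f 35 37 36
f 37 34 38
f 37 38 36
f 38 34 39
f 38 39 36
f 39 34 40
f 39 40 36
f 40 34 41
f 40 41 36
f 41 34 42
f 41 42 36
f 42 34 43
f 42 43 36
f 43 34 44
f 43 44 36
f 44 34 45
f 44 45 36
f 45 34 46
f 45 46 36
f 46 34 47
f 46 47 36
f 47 34 48
f 47 48 36
f 48 34 35
f 48 35 36
f 49 60 54
f 49 54 50
f 49 50 56
f 49 56 59
f 49 59 60
f 50 54 58
f 54 60 53
f 60 59 51
f 59 56 55
f 56 50 57
f 52 58 53
f 52 53 51
f 52 51 55
f 52 55 57
f 52 57 58
f 53 58 54
f 51 53 60
f 55 51 59
f 57 55 56
f 58 57 50



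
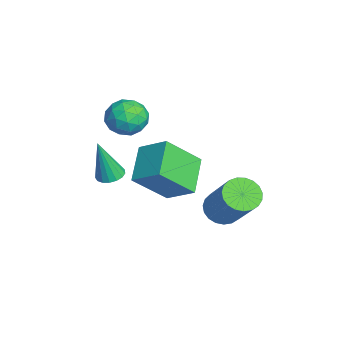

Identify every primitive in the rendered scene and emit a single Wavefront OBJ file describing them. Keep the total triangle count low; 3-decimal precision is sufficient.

v -0.881 0.735 -2.811
v -0.427 0.967 -3.245
v 0.875 1.378 -1.663
v 0.421 1.145 -1.229
v -0.572 1.197 -3.185
v 0.73 1.608 -1.603
v -0.771 1.347 -3.06
v 0.531 1.758 -1.478
v -0.989 1.391 -2.893
v 0.313 1.802 -1.31
v -1.188 1.321 -2.711
v 0.114 1.732 -1.128
v -1.335 1.15 -2.546
v -0.032 1.561 -0.964
v -1.402 0.908 -2.427
v -0.1 1.319 -0.845
v -1.38 0.635 -2.375
v -0.078 1.046 -0.793
v -1.271 0.379 -2.398
v 0.031 0.79 -0.816
v -1.095 0.185 -2.493
v 0.207 0.596 -0.91
v -0.882 0.086 -2.642
v 0.42 0.497 -1.06
v -0.669 0.099 -2.821
v 0.634 0.51 -1.239
v -0.492 0.222 -2.998
v 0.81 0.633 -1.416
v -0.383 0.433 -3.143
v 0.919 0.844 -1.561
v -0.36 0.697 -3.23
v 0.942 1.108 -1.648
v -1.712 -0.742 -1.203
v -1.397 -1.894 -0.021
v -1.117 0.062 -0.577
v -0.802 -1.09 0.605
v -0.498 -1.11 -1.885
v -0.183 -2.262 -0.703
v 0.097 -0.306 -1.259
v 0.412 -1.458 -0.077
v -4.282 -1.659 -0.469
v -3.737 -1.321 -0.009
v -3.743 -2.799 -0.271
v -3.198 -2.461 0.189
v -3.948 -2.501 0.43
v -4.281 -1.797 0.308
v -3.199 -2.323 -0.588
v -3.532 -1.619 -0.71
v -3.068 -1.732 -0.083
v -3.531 -1.842 0.546
v -3.949 -2.278 -0.826
v -4.412 -2.388 -0.197
v -4.057 -1.39 -0.256
v -3.423 -2.73 -0.024
v -3.864 -2.753 0.118
v -3.543 -2.555 0.388
v -4.377 -1.67 -0.07
v -4.056 -1.471 0.2
v -4.18 -2.164 0.458
v -3.424 -2.649 -0.48
v -3.103 -2.45 -0.21
v -3.937 -1.565 -0.668
v -3.616 -1.367 -0.398
v -3.3 -1.956 -0.738
v -3.343 -1.433 -0.03
v -3.026 -2.103 0.087
v -3.027 -2.022 -0.37
v -3.223 -1.608 -0.442
v -3.615 -1.498 0.34
v -3.298 -2.167 0.457
v -3.739 -2.191 0.599
v -3.935 -1.777 0.527
v -3.222 -1.739 0.297
v -4.182 -1.953 -0.737
v -3.865 -2.622 -0.62
v -3.545 -2.343 -0.807
v -3.741 -1.929 -0.879
v -4.454 -2.017 -0.367
v -4.137 -2.687 -0.25
v -4.257 -2.512 0.162
v -4.453 -2.098 0.09
v -4.258 -2.381 -0.577
v -3.745 -2.634 -2.929
v -3.391 -2.261 -2.85
v -3.675 -3.046 -1.291
v -3.608 -2.146 -2.812
v -3.857 -2.143 -2.8
v -4.08 -2.252 -2.818
v -4.226 -2.448 -2.862
v -4.262 -2.688 -2.92
v -4.179 -2.915 -2.981
v -3.997 -3.077 -3.03
v -3.758 -3.138 -3.055
v -3.515 -3.084 -3.052
v -3.325 -2.926 -3.02
v -3.231 -2.702 -2.968
v -3.255 -2.462 -2.906
f 2 1 5
f 2 5 3
f 3 5 6
f 3 6 4
f 5 1 7
f 5 7 6
f 6 7 8
f 6 8 4
f 7 1 9
f 7 9 8
f 8 9 10
f 8 10 4
f 9 1 11
f 9 11 10
f 10 11 12
f 10 12 4
f 11 1 13
f 11 13 12
f 12 13 14
f 12 14 4
f 13 1 15
f 13 15 14
f 14 15 16
f 14 16 4
f 15 1 17
f 15 17 16
f 16 17 18
f 16 18 4
f 17 1 19
f 17 19 18
f 18 19 20
f 18 20 4
f 19 1 21
f 19 21 20
f 20 21 22
f 20 22 4
f 21 1 23
f 21 23 22
f 22 23 24
f 22 24 4
f 23 1 25
f 23 25 24
f 24 25 26
f 24 26 4
f 25 1 27
f 25 27 26
f 26 27 28
f 26 28 4
f 27 1 29
f 27 29 28
f 28 29 30
f 28 30 4
f 29 1 31
f 29 31 30
f 30 31 32
f 30 32 4
f 31 1 2
f 31 2 32
f 32 2 3
f 32 3 4
f 34 36 33
f 37 34 33
f 33 36 35
f 35 37 33
f 34 40 36
f 38 34 37
f 38 40 34
f 36 40 35
f 39 37 35
f 35 40 39
f 39 38 37
f 40 38 39
f 41 78 57
f 78 52 81
f 57 81 46
f 78 81 57
f 41 57 53
f 57 46 58
f 53 58 42
f 57 58 53
f 41 53 62
f 53 42 63
f 62 63 48
f 53 63 62
f 41 62 74
f 62 48 77
f 74 77 51
f 62 77 74
f 41 74 78
f 74 51 82
f 78 82 52
f 74 82 78
f 42 58 69
f 58 46 72
f 69 72 50
f 58 72 69
f 46 81 59
f 81 52 80
f 59 80 45
f 81 80 59
f 52 82 79
f 82 51 75
f 79 75 43
f 82 75 79
f 51 77 76
f 77 48 64
f 76 64 47
f 77 64 76
f 48 63 68
f 63 42 65
f 68 65 49
f 63 65 68
f 44 70 56
f 70 50 71
f 56 71 45
f 70 71 56
f 44 56 54
f 56 45 55
f 54 55 43
f 56 55 54
f 44 54 61
f 54 43 60
f 61 60 47
f 54 60 61
f 44 61 66
f 61 47 67
f 66 67 49
f 61 67 66
f 44 66 70
f 66 49 73
f 70 73 50
f 66 73 70
f 45 71 59
f 71 50 72
f 59 72 46
f 71 72 59
f 43 55 79
f 55 45 80
f 79 80 52
f 55 80 79
f 47 60 76
f 60 43 75
f 76 75 51
f 60 75 76
f 49 67 68
f 67 47 64
f 68 64 48
f 67 64 68
f 50 73 69
f 73 49 65
f 69 65 42
f 73 65 69
f 84 83 86
f 84 86 85
f 86 83 87
f 86 87 85
f 87 83 88
f 87 88 85
f 88 83 89
f 88 89 85
f 89 83 90
f 89 90 85
f 90 83 91
f 90 91 85
f 91 83 92
f 91 92 85
f 92 83 93
f 92 93 85
f 93 83 94
f 93 94 85
f 94 83 95
f 94 95 85
f 95 83 96
f 95 96 85
f 96 83 97
f 96 97 85
f 97 83 84
f 97 84 85



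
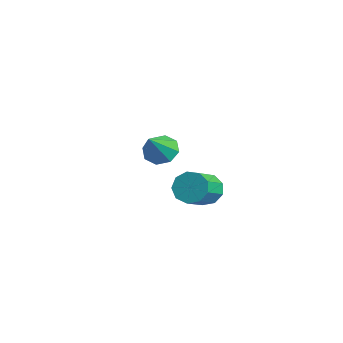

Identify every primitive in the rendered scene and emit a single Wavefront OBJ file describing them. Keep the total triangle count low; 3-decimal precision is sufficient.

v 2.349 2.421 -3.439
v 2.692 2.094 -4.216
v 3.635 0.853 -3.277
v 3.291 1.179 -2.501
v 3.061 2.543 -3.993
v 4.004 1.302 -3.054
v 3.096 2.935 -3.51
v 4.039 1.693 -2.571
v 2.782 3.086 -2.995
v 3.725 1.844 -2.056
v 2.265 2.926 -2.687
v 3.208 1.684 -1.748
v 1.787 2.529 -2.732
v 2.73 1.288 -1.793
v 1.572 2.082 -3.107
v 2.515 0.84 -2.169
v 1.72 1.793 -3.639
v 2.663 0.552 -2.7
v 2.163 1.798 -4.076
v 3.106 0.556 -3.138
v -2.912 2.681 -3.517
v -2.215 3.324 -3.459
v -2.068 1.639 -2.103
v -2.771 3.476 -3.016
v -3.41 3.162 -2.866
v -3.757 2.567 -3.098
v -3.609 2.039 -3.575
v -3.053 1.887 -4.019
v -2.415 2.201 -4.169
v -2.068 2.796 -3.937
f 2 1 5
f 2 5 3
f 3 5 6
f 3 6 4
f 5 1 7
f 5 7 6
f 6 7 8
f 6 8 4
f 7 1 9
f 7 9 8
f 8 9 10
f 8 10 4
f 9 1 11
f 9 11 10
f 10 11 12
f 10 12 4
f 11 1 13
f 11 13 12
f 12 13 14
f 12 14 4
f 13 1 15
f 13 15 14
f 14 15 16
f 14 16 4
f 15 1 17
f 15 17 16
f 16 17 18
f 16 18 4
f 17 1 19
f 17 19 18
f 18 19 20
f 18 20 4
f 19 1 2
f 19 2 20
f 20 2 3
f 20 3 4
f 22 21 24
f 22 24 23
f 24 21 25
f 24 25 23
f 25 21 26
f 25 26 23
f 26 21 27
f 26 27 23
f 27 21 28
f 27 28 23
f 28 21 29
f 28 29 23
f 29 21 30
f 29 30 23
f 30 21 22
f 30 22 23



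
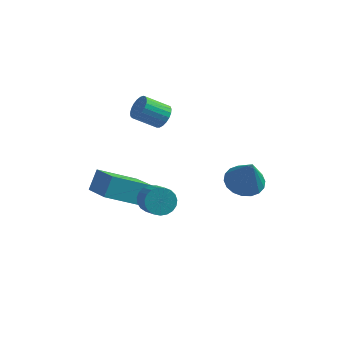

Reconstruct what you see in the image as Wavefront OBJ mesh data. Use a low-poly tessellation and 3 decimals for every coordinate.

v -2.435 3.843 3.082
v -2.04 3.918 3.655
v -3.15 3.532 4.471
v -3.545 3.457 3.898
v -2.154 4.184 3.626
v -3.264 3.798 4.441
v -2.317 4.391 3.502
v -3.427 4.005 4.317
v -2.501 4.503 3.306
v -3.61 4.117 4.121
v -2.673 4.501 3.071
v -3.782 4.116 3.886
v -2.803 4.386 2.838
v -3.913 4 3.653
v -2.871 4.176 2.647
v -3.98 3.79 3.463
v -2.863 3.909 2.532
v -3.972 3.523 3.347
v -2.781 3.63 2.512
v -3.89 3.245 3.327
v -2.639 3.389 2.59
v -3.749 3.003 3.406
v -2.462 3.225 2.754
v -3.572 2.84 3.569
v -2.28 3.169 2.974
v -3.39 2.783 3.789
v -2.126 3.229 3.213
v -3.235 2.843 4.029
v -2.024 3.395 3.43
v -3.134 3.009 4.245
v -1.994 3.639 3.586
v -3.104 3.253 4.401
v 1.823 2.622 0.063
v 2.761 2.969 -0.08
v 2.277 2.118 1.817
v 2.545 3.329 0.08
v 2.185 3.549 0.236
v 1.754 3.586 0.358
v 1.337 3.431 0.422
v 1.016 3.117 0.415
v 0.855 2.704 0.338
v 0.885 2.276 0.206
v 1.102 1.916 0.047
v 1.461 1.695 -0.11
v 1.892 1.659 -0.232
v 2.31 1.813 -0.295
v 2.631 2.128 -0.288
v 2.792 2.54 -0.211
v -1.756 -1.062 1.183
v -1.185 -1.149 0.689
v -0.533 -2.285 1.642
v -1.104 -2.198 2.137
v -1.073 -0.924 0.881
v -0.421 -2.06 1.834
v -1.079 -0.723 1.124
v -0.426 -1.859 2.077
v -1.202 -0.58 1.378
v -0.549 -1.716 2.331
v -1.42 -0.521 1.598
v -0.768 -1.657 2.551
v -1.697 -0.555 1.747
v -1.045 -1.691 2.7
v -1.984 -0.677 1.798
v -1.332 -1.813 2.751
v -2.232 -0.866 1.743
v -1.579 -2.002 2.696
v -2.397 -1.088 1.591
v -1.745 -2.224 2.544
v -2.452 -1.306 1.369
v -1.799 -2.442 2.322
v -2.386 -1.482 1.114
v -1.734 -2.618 2.067
v -2.211 -1.585 0.872
v -1.559 -2.721 1.825
v -1.958 -1.597 0.683
v -1.306 -2.733 1.636
v -1.67 -1.518 0.581
v -1.017 -2.654 1.534
v -1.397 -1.359 0.583
v -0.744 -2.495 1.536
v -3.301 0.471 -0.457
v -5.02 -0.325 0.581
v -3.095 1.211 0.451
v -4.814 0.415 1.489
v -2.186 -0.855 0.371
v -3.905 -1.651 1.409
v -1.98 -0.115 1.279
v -3.699 -0.911 2.317
f 2 1 5
f 2 5 3
f 3 5 6
f 3 6 4
f 5 1 7
f 5 7 6
f 6 7 8
f 6 8 4
f 7 1 9
f 7 9 8
f 8 9 10
f 8 10 4
f 9 1 11
f 9 11 10
f 10 11 12
f 10 12 4
f 11 1 13
f 11 13 12
f 12 13 14
f 12 14 4
f 13 1 15
f 13 15 14
f 14 15 16
f 14 16 4
f 15 1 17
f 15 17 16
f 16 17 18
f 16 18 4
f 17 1 19
f 17 19 18
f 18 19 20
f 18 20 4
f 19 1 21
f 19 21 20
f 20 21 22
f 20 22 4
f 21 1 23
f 21 23 22
f 22 23 24
f 22 24 4
f 23 1 25
f 23 25 24
f 24 25 26
f 24 26 4
f 25 1 27
f 25 27 26
f 26 27 28
f 26 28 4
f 27 1 29
f 27 29 28
f 28 29 30
f 28 30 4
f 29 1 31
f 29 31 30
f 30 31 32
f 30 32 4
f 31 1 2
f 31 2 32
f 32 2 3
f 32 3 4
f 34 33 36
f 34 36 35
f 36 33 37
f 36 37 35
f 37 33 38
f 37 38 35
f 38 33 39
f 38 39 35
f 39 33 40
f 39 40 35
f 40 33 41
f 40 41 35
f 41 33 42
f 41 42 35
f 42 33 43
f 42 43 35
f 43 33 44
f 43 44 35
f 44 33 45
f 44 45 35
f 45 33 46
f 45 46 35
f 46 33 47
f 46 47 35
f 47 33 48
f 47 48 35
f 48 33 34
f 48 34 35
f 50 49 53
f 50 53 51
f 51 53 54
f 51 54 52
f 53 49 55
f 53 55 54
f 54 55 56
f 54 56 52
f 55 49 57
f 55 57 56
f 56 57 58
f 56 58 52
f 57 49 59
f 57 59 58
f 58 59 60
f 58 60 52
f 59 49 61
f 59 61 60
f 60 61 62
f 60 62 52
f 61 49 63
f 61 63 62
f 62 63 64
f 62 64 52
f 63 49 65
f 63 65 64
f 64 65 66
f 64 66 52
f 65 49 67
f 65 67 66
f 66 67 68
f 66 68 52
f 67 49 69
f 67 69 68
f 68 69 70
f 68 70 52
f 69 49 71
f 69 71 70
f 70 71 72
f 70 72 52
f 71 49 73
f 71 73 72
f 72 73 74
f 72 74 52
f 73 49 75
f 73 75 74
f 74 75 76
f 74 76 52
f 75 49 77
f 75 77 76
f 76 77 78
f 76 78 52
f 77 49 79
f 77 79 78
f 78 79 80
f 78 80 52
f 79 49 50
f 79 50 80
f 80 50 51
f 80 51 52
f 82 84 81
f 85 82 81
f 81 84 83
f 83 85 81
f 82 88 84
f 86 82 85
f 86 88 82
f 84 88 83
f 87 85 83
f 83 88 87
f 87 86 85
f 88 86 87



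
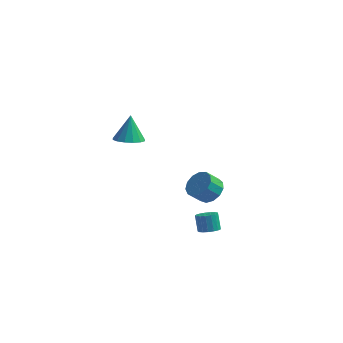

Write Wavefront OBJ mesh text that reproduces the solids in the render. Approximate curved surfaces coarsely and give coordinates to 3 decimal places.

v 2.505 -1.4 -3.76
v 3.087 -1.275 -3.626
v 2.797 -0.915 -2.705
v 2.215 -1.04 -2.84
v 2.99 -1.03 -3.752
v 2.7 -0.671 -2.831
v 2.782 -0.87 -3.88
v 2.493 -0.51 -2.959
v 2.511 -0.831 -3.981
v 2.221 -0.471 -3.06
v 2.238 -0.923 -4.031
v 1.949 -0.563 -3.11
v 2.027 -1.123 -4.019
v 1.737 -0.763 -3.098
v 1.924 -1.387 -3.948
v 1.635 -1.028 -3.027
v 1.955 -1.654 -3.834
v 1.666 -1.295 -2.913
v 2.112 -1.863 -3.703
v 1.822 -1.503 -2.782
v 2.359 -1.966 -3.585
v 2.069 -1.606 -2.665
v 2.639 -1.939 -3.508
v 2.349 -1.579 -2.587
v 2.888 -1.788 -3.488
v 2.599 -1.428 -2.567
v 3.05 -1.549 -3.531
v 2.76 -1.189 -2.61
v -1.356 -2.851 3.195
v -0.859 -3.474 3.462
v -1.464 -2.309 4.665
v -0.588 -3.149 3.362
v -0.523 -2.744 3.217
v -0.681 -2.368 3.067
v -1.019 -2.121 2.951
v -1.448 -2.07 2.9
v -1.852 -2.228 2.929
v -2.123 -2.553 3.029
v -2.189 -2.958 3.173
v -2.031 -3.334 3.324
v -1.692 -3.581 3.44
v -1.263 -3.632 3.49
v 1.664 1.106 -2.524
v 2.358 0.58 -2.394
v 1.829 0.068 -1.646
v 1.136 0.594 -1.776
v 2.416 0.966 -2.089
v 1.887 0.454 -1.34
v 2.236 1.397 -1.921
v 1.707 0.884 -1.173
v 1.874 1.735 -1.945
v 1.345 1.223 -1.197
v 1.446 1.874 -2.153
v 0.917 1.361 -1.405
v 1.087 1.769 -2.479
v 0.558 1.256 -1.73
v 0.911 1.453 -2.819
v 0.382 0.941 -2.07
v 0.975 1.028 -3.065
v 0.446 0.515 -2.317
v 1.257 0.627 -3.14
v 0.728 0.115 -2.391
v 1.669 0.379 -3.019
v 1.14 -0.134 -2.271
v 2.079 0.361 -2.741
v 1.55 -0.151 -1.993
f 2 1 5
f 2 5 3
f 3 5 6
f 3 6 4
f 5 1 7
f 5 7 6
f 6 7 8
f 6 8 4
f 7 1 9
f 7 9 8
f 8 9 10
f 8 10 4
f 9 1 11
f 9 11 10
f 10 11 12
f 10 12 4
f 11 1 13
f 11 13 12
f 12 13 14
f 12 14 4
f 13 1 15
f 13 15 14
f 14 15 16
f 14 16 4
f 15 1 17
f 15 17 16
f 16 17 18
f 16 18 4
f 17 1 19
f 17 19 18
f 18 19 20
f 18 20 4
f 19 1 21
f 19 21 20
f 20 21 22
f 20 22 4
f 21 1 23
f 21 23 22
f 22 23 24
f 22 24 4
f 23 1 25
f 23 25 24
f 24 25 26
f 24 26 4
f 25 1 27
f 25 27 26
f 26 27 28
f 26 28 4
f 27 1 2
f 27 2 28
f 28 2 3
f 28 3 4
f 30 29 32
f 30 32 31
f 32 29 33
f 32 33 31
f 33 29 34
f 33 34 31
f 34 29 35
f 34 35 31
f 35 29 36
f 35 36 31
f 36 29 37
f 36 37 31
f 37 29 38
f 37 38 31
f 38 29 39
f 38 39 31
f 39 29 40
f 39 40 31
f 40 29 41
f 40 41 31
f 41 29 42
f 41 42 31
f 42 29 30
f 42 30 31
f 44 43 47
f 44 47 45
f 45 47 48
f 45 48 46
f 47 43 49
f 47 49 48
f 48 49 50
f 48 50 46
f 49 43 51
f 49 51 50
f 50 51 52
f 50 52 46
f 51 43 53
f 51 53 52
f 52 53 54
f 52 54 46
f 53 43 55
f 53 55 54
f 54 55 56
f 54 56 46
f 55 43 57
f 55 57 56
f 56 57 58
f 56 58 46
f 57 43 59
f 57 59 58
f 58 59 60
f 58 60 46
f 59 43 61
f 59 61 60
f 60 61 62
f 60 62 46
f 61 43 63
f 61 63 62
f 62 63 64
f 62 64 46
f 63 43 65
f 63 65 64
f 64 65 66
f 64 66 46
f 65 43 44
f 65 44 66
f 66 44 45
f 66 45 46



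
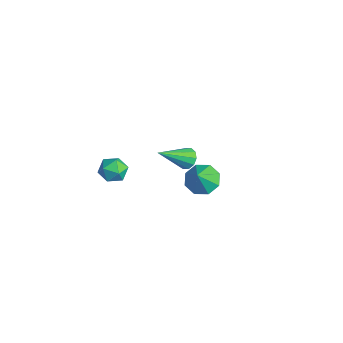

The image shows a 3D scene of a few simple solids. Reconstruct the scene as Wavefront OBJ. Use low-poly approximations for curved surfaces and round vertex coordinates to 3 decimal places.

v -0.018 1.337 2.507
v 0.196 1.059 2.109
v 0.098 -0.017 3.513
v 0.439 1.203 2.275
v 0.508 1.398 2.529
v 0.376 1.569 2.775
v 0.094 1.652 2.918
v -0.231 1.614 2.905
v -0.475 1.47 2.74
v -0.544 1.276 2.485
v -0.412 1.104 2.24
v -0.129 1.021 2.096
v -3.742 0.273 -0.95
v -3.49 -0.101 -1.504
v -4.49 -0.579 -0.716
v -4.238 -0.953 -1.27
v -3.83 -0.852 -0.692
v -3.368 -0.326 -0.836
v -4.612 -0.354 -1.384
v -4.15 0.172 -1.528
v -4.028 -0.489 -1.772
v -3.544 -0.796 -1.345
v -4.436 0.116 -0.875
v -3.952 -0.191 -0.448
v -3.604 3.693 -3.06
v -2.876 3.667 -3.458
v -3.116 3.227 -2.14
v -2.96 4.21 -3.139
v -3.42 4.45 -2.774
v -3.989 4.246 -2.575
v -4.331 3.718 -2.661
v -4.248 3.175 -2.98
v -3.787 2.936 -3.346
v -3.219 3.139 -3.544
f 2 1 4
f 2 4 3
f 4 1 5
f 4 5 3
f 5 1 6
f 5 6 3
f 6 1 7
f 6 7 3
f 7 1 8
f 7 8 3
f 8 1 9
f 8 9 3
f 9 1 10
f 9 10 3
f 10 1 11
f 10 11 3
f 11 1 12
f 11 12 3
f 12 1 2
f 12 2 3
f 13 24 18
f 13 18 14
f 13 14 20
f 13 20 23
f 13 23 24
f 14 18 22
f 18 24 17
f 24 23 15
f 23 20 19
f 20 14 21
f 16 22 17
f 16 17 15
f 16 15 19
f 16 19 21
f 16 21 22
f 17 22 18
f 15 17 24
f 19 15 23
f 21 19 20
f 22 21 14
f 26 25 28
f 26 28 27
f 28 25 29
f 28 29 27
f 29 25 30
f 29 30 27
f 30 25 31
f 30 31 27
f 31 25 32
f 31 32 27
f 32 25 33
f 32 33 27
f 33 25 34
f 33 34 27
f 34 25 26
f 34 26 27



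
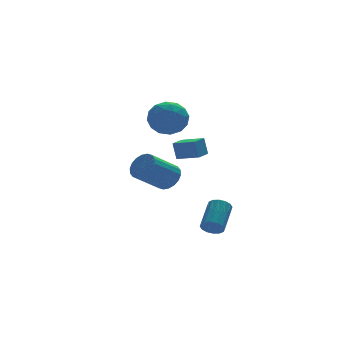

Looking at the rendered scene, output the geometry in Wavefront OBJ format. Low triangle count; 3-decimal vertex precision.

v -2.327 -4.494 -4.063
v -1.802 -4.877 -4.094
v -0.849 -3.649 -3.128
v -1.373 -3.266 -3.097
v -1.782 -4.679 -4.365
v -0.829 -3.452 -3.399
v -1.907 -4.432 -4.556
v -0.954 -3.204 -3.59
v -2.145 -4.201 -4.614
v -1.192 -2.974 -3.648
v -2.431 -4.049 -4.525
v -1.478 -2.821 -3.559
v -2.69 -4.016 -4.312
v -1.737 -2.788 -3.346
v -2.851 -4.111 -4.032
v -1.898 -2.883 -3.066
v -2.871 -4.308 -3.761
v -1.918 -3.081 -2.795
v -2.746 -4.556 -3.57
v -1.793 -3.328 -2.604
v -2.508 -4.786 -3.512
v -1.555 -3.559 -2.546
v -2.222 -4.939 -3.601
v -1.269 -3.711 -2.635
v -1.963 -4.972 -3.814
v -1.01 -3.744 -2.848
v -2.556 0.948 -2.346
v -2.021 0.927 -1.623
v -3.648 0.511 -0.43
v -4.184 0.532 -1.154
v -2.132 1.312 -1.641
v -3.759 0.895 -0.448
v -2.327 1.624 -1.798
v -3.954 1.208 -0.605
v -2.568 1.803 -2.064
v -4.195 1.386 -0.871
v -2.806 1.812 -2.386
v -4.433 1.395 -1.193
v -2.995 1.65 -2.7
v -4.622 1.234 -1.507
v -3.097 1.349 -2.944
v -4.724 0.933 -1.751
v -3.092 0.969 -3.07
v -4.719 0.553 -1.877
v -2.981 0.585 -3.052
v -4.608 0.168 -1.859
v -2.786 0.272 -2.895
v -4.413 -0.144 -1.702
v -2.545 0.094 -2.629
v -4.172 -0.323 -1.436
v -2.307 0.085 -2.307
v -3.934 -0.332 -1.114
v -2.118 0.246 -1.993
v -3.745 -0.17 -0.8
v -2.016 0.547 -1.749
v -3.643 0.131 -0.556
v -3.139 -4.68 1.018
v -3.262 -4.456 2.026
v -3.977 -3.749 0.709
v -4.099 -3.524 1.718
v -2.381 -4.016 0.962
v -2.503 -3.791 1.971
v -3.218 -3.084 0.654
v -3.341 -2.86 1.662
v -2.449 3.588 1.05
v -1.393 3.643 1.658
v -2.387 1.617 1.122
v -1.331 1.672 1.73
v -2.364 2.037 2.267
v -2.402 3.255 2.222
v -1.378 2.005 0.558
v -1.416 3.223 0.513
v -0.731 2.665 1.354
v -1.341 2.684 2.41
v -2.439 2.576 0.37
v -3.049 2.595 1.426
v -1.926 3.789 1.348
v -1.854 1.471 1.432
v -2.461 1.686 1.748
v -1.84 1.718 2.105
v -2.519 3.561 1.679
v -1.899 3.593 2.037
v -2.47 2.649 2.395
v -1.881 1.667 0.743
v -1.261 1.699 1.101
v -1.94 3.542 0.675
v -1.319 3.574 1.032
v -1.31 2.611 0.385
v -0.916 3.246 1.526
v -0.881 2.087 1.569
v -0.908 2.283 0.879
v -0.93 2.999 0.853
v -1.275 3.257 2.147
v -1.239 2.099 2.189
v -1.846 2.313 2.505
v -1.868 3.029 2.479
v -0.886 2.682 1.968
v -2.541 3.161 0.591
v -2.505 2.003 0.633
v -1.912 2.231 0.301
v -1.934 2.947 0.275
v -2.899 3.173 1.211
v -2.864 2.014 1.254
v -2.85 2.261 1.927
v -2.872 2.977 1.901
v -2.894 2.578 0.812
f 2 1 5
f 2 5 3
f 3 5 6
f 3 6 4
f 5 1 7
f 5 7 6
f 6 7 8
f 6 8 4
f 7 1 9
f 7 9 8
f 8 9 10
f 8 10 4
f 9 1 11
f 9 11 10
f 10 11 12
f 10 12 4
f 11 1 13
f 11 13 12
f 12 13 14
f 12 14 4
f 13 1 15
f 13 15 14
f 14 15 16
f 14 16 4
f 15 1 17
f 15 17 16
f 16 17 18
f 16 18 4
f 17 1 19
f 17 19 18
f 18 19 20
f 18 20 4
f 19 1 21
f 19 21 20
f 20 21 22
f 20 22 4
f 21 1 23
f 21 23 22
f 22 23 24
f 22 24 4
f 23 1 25
f 23 25 24
f 24 25 26
f 24 26 4
f 25 1 2
f 25 2 26
f 26 2 3
f 26 3 4
f 28 27 31
f 28 31 29
f 29 31 32
f 29 32 30
f 31 27 33
f 31 33 32
f 32 33 34
f 32 34 30
f 33 27 35
f 33 35 34
f 34 35 36
f 34 36 30
f 35 27 37
f 35 37 36
f 36 37 38
f 36 38 30
f 37 27 39
f 37 39 38
f 38 39 40
f 38 40 30
f 39 27 41
f 39 41 40
f 40 41 42
f 40 42 30
f 41 27 43
f 41 43 42
f 42 43 44
f 42 44 30
f 43 27 45
f 43 45 44
f 44 45 46
f 44 46 30
f 45 27 47
f 45 47 46
f 46 47 48
f 46 48 30
f 47 27 49
f 47 49 48
f 48 49 50
f 48 50 30
f 49 27 51
f 49 51 50
f 50 51 52
f 50 52 30
f 51 27 53
f 51 53 52
f 52 53 54
f 52 54 30
f 53 27 55
f 53 55 54
f 54 55 56
f 54 56 30
f 55 27 28
f 55 28 56
f 56 28 29
f 56 29 30
f 58 60 57
f 61 58 57
f 57 60 59
f 59 61 57
f 58 64 60
f 62 58 61
f 62 64 58
f 60 64 59
f 63 61 59
f 59 64 63
f 63 62 61
f 64 62 63
f 65 102 81
f 102 76 105
f 81 105 70
f 102 105 81
f 65 81 77
f 81 70 82
f 77 82 66
f 81 82 77
f 65 77 86
f 77 66 87
f 86 87 72
f 77 87 86
f 65 86 98
f 86 72 101
f 98 101 75
f 86 101 98
f 65 98 102
f 98 75 106
f 102 106 76
f 98 106 102
f 66 82 93
f 82 70 96
f 93 96 74
f 82 96 93
f 70 105 83
f 105 76 104
f 83 104 69
f 105 104 83
f 76 106 103
f 106 75 99
f 103 99 67
f 106 99 103
f 75 101 100
f 101 72 88
f 100 88 71
f 101 88 100
f 72 87 92
f 87 66 89
f 92 89 73
f 87 89 92
f 68 94 80
f 94 74 95
f 80 95 69
f 94 95 80
f 68 80 78
f 80 69 79
f 78 79 67
f 80 79 78
f 68 78 85
f 78 67 84
f 85 84 71
f 78 84 85
f 68 85 90
f 85 71 91
f 90 91 73
f 85 91 90
f 68 90 94
f 90 73 97
f 94 97 74
f 90 97 94
f 69 95 83
f 95 74 96
f 83 96 70
f 95 96 83
f 67 79 103
f 79 69 104
f 103 104 76
f 79 104 103
f 71 84 100
f 84 67 99
f 100 99 75
f 84 99 100
f 73 91 92
f 91 71 88
f 92 88 72
f 91 88 92
f 74 97 93
f 97 73 89
f 93 89 66
f 97 89 93



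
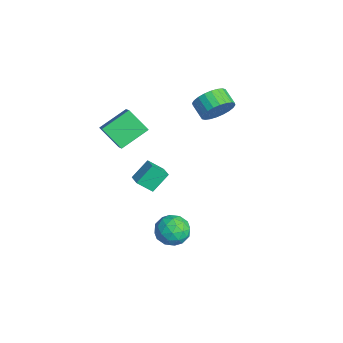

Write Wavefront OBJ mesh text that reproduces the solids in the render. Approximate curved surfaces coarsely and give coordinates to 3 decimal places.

v 0.405 -0.901 -1.583
v 0.231 -1.814 -0.733
v 0.072 0.122 -0.552
v -0.102 -0.791 0.298
v 1.322 -0.849 -1.338
v 1.148 -1.762 -0.488
v 0.989 0.174 -0.307
v 0.815 -0.739 0.543
v -0.654 -2.353 1.405
v -1.59 -3.25 2.581
v -1.153 -0.651 2.308
v -2.089 -1.548 3.483
v 0.629 -2.472 2.337
v -0.307 -3.369 3.512
v 0.13 -0.77 3.239
v -0.806 -1.667 4.415
v 3.227 0.637 -3.906
v 3.86 -0.234 -4.194
v 2.72 -0.226 -2.406
v 3.353 -1.097 -2.694
v 3.831 -0.136 -2.393
v 4.144 0.398 -3.32
v 2.436 -0.858 -3.28
v 2.749 -0.324 -4.207
v 3.371 -1.158 -3.807
v 4.233 -0.712 -3.259
v 2.347 0.252 -3.341
v 3.209 0.698 -2.793
v 3.588 0.278 -4.182
v 2.992 -0.738 -2.418
v 3.273 -0.173 -2.242
v 3.645 -0.685 -2.411
v 3.755 0.649 -3.668
v 4.127 0.137 -3.837
v 4.11 0.194 -2.779
v 2.453 -0.597 -2.763
v 2.825 -1.109 -2.932
v 2.935 0.225 -4.189
v 3.307 -0.287 -4.358
v 2.47 -0.654 -3.821
v 3.673 -0.777 -4.123
v 3.375 -1.285 -3.241
v 2.836 -1.144 -3.586
v 3.02 -0.83 -4.131
v 4.179 -0.515 -3.801
v 3.882 -1.023 -2.919
v 4.162 -0.458 -2.743
v 4.346 -0.144 -3.288
v 3.892 -1.058 -3.574
v 2.698 0.563 -3.681
v 2.401 0.055 -2.799
v 2.234 -0.316 -3.312
v 2.418 -0.002 -3.857
v 3.205 0.825 -3.359
v 2.907 0.317 -2.477
v 3.56 0.37 -2.469
v 3.744 0.684 -3.014
v 2.688 0.598 -3.026
v -0.24 3.445 3.719
v 0.317 2.987 4.549
v -0.683 2.716 5.071
v -1.24 3.175 4.241
v 0.28 3.391 4.687
v -0.721 3.12 5.209
v 0.163 3.804 4.678
v -0.837 3.533 5.199
v -0.015 4.162 4.523
v -1.015 3.891 5.044
v -0.227 4.412 4.245
v -1.228 4.141 4.767
v -0.442 4.514 3.887
v -1.442 4.243 4.409
v -0.625 4.453 3.504
v -1.625 4.182 4.026
v -0.75 4.239 3.154
v -1.75 3.968 3.675
v -0.797 3.904 2.889
v -1.797 3.633 3.411
v -0.759 3.5 2.751
v -1.76 3.229 3.273
v -0.643 3.087 2.761
v -1.643 2.816 3.282
v -0.465 2.729 2.916
v -1.465 2.458 3.437
v -0.252 2.479 3.193
v -1.253 2.208 3.715
v -0.038 2.377 3.551
v -1.038 2.106 4.073
v 0.145 2.438 3.934
v -0.855 2.167 4.456
v 0.27 2.652 4.285
v -0.73 2.381 4.806
f 2 4 1
f 5 2 1
f 1 4 3
f 3 5 1
f 2 8 4
f 6 2 5
f 6 8 2
f 4 8 3
f 7 5 3
f 3 8 7
f 7 6 5
f 8 6 7
f 10 12 9
f 13 10 9
f 9 12 11
f 11 13 9
f 10 16 12
f 14 10 13
f 14 16 10
f 12 16 11
f 15 13 11
f 11 16 15
f 15 14 13
f 16 14 15
f 17 54 33
f 54 28 57
f 33 57 22
f 54 57 33
f 17 33 29
f 33 22 34
f 29 34 18
f 33 34 29
f 17 29 38
f 29 18 39
f 38 39 24
f 29 39 38
f 17 38 50
f 38 24 53
f 50 53 27
f 38 53 50
f 17 50 54
f 50 27 58
f 54 58 28
f 50 58 54
f 18 34 45
f 34 22 48
f 45 48 26
f 34 48 45
f 22 57 35
f 57 28 56
f 35 56 21
f 57 56 35
f 28 58 55
f 58 27 51
f 55 51 19
f 58 51 55
f 27 53 52
f 53 24 40
f 52 40 23
f 53 40 52
f 24 39 44
f 39 18 41
f 44 41 25
f 39 41 44
f 20 46 32
f 46 26 47
f 32 47 21
f 46 47 32
f 20 32 30
f 32 21 31
f 30 31 19
f 32 31 30
f 20 30 37
f 30 19 36
f 37 36 23
f 30 36 37
f 20 37 42
f 37 23 43
f 42 43 25
f 37 43 42
f 20 42 46
f 42 25 49
f 46 49 26
f 42 49 46
f 21 47 35
f 47 26 48
f 35 48 22
f 47 48 35
f 19 31 55
f 31 21 56
f 55 56 28
f 31 56 55
f 23 36 52
f 36 19 51
f 52 51 27
f 36 51 52
f 25 43 44
f 43 23 40
f 44 40 24
f 43 40 44
f 26 49 45
f 49 25 41
f 45 41 18
f 49 41 45
f 60 59 63
f 60 63 61
f 61 63 64
f 61 64 62
f 63 59 65
f 63 65 64
f 64 65 66
f 64 66 62
f 65 59 67
f 65 67 66
f 66 67 68
f 66 68 62
f 67 59 69
f 67 69 68
f 68 69 70
f 68 70 62
f 69 59 71
f 69 71 70
f 70 71 72
f 70 72 62
f 71 59 73
f 71 73 72
f 72 73 74
f 72 74 62
f 73 59 75
f 73 75 74
f 74 75 76
f 74 76 62
f 75 59 77
f 75 77 76
f 76 77 78
f 76 78 62
f 77 59 79
f 77 79 78
f 78 79 80
f 78 80 62
f 79 59 81
f 79 81 80
f 80 81 82
f 80 82 62
f 81 59 83
f 81 83 82
f 82 83 84
f 82 84 62
f 83 59 85
f 83 85 84
f 84 85 86
f 84 86 62
f 85 59 87
f 85 87 86
f 86 87 88
f 86 88 62
f 87 59 89
f 87 89 88
f 88 89 90
f 88 90 62
f 89 59 91
f 89 91 90
f 90 91 92
f 90 92 62
f 91 59 60
f 91 60 92
f 92 60 61
f 92 61 62



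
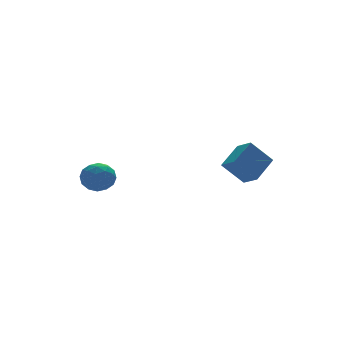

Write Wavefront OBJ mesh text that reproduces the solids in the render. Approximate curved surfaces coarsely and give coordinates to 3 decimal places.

v 2.871 -4.583 -2.359
v 1.724 -4.069 -1.001
v 2.669 -3.486 -2.945
v 1.522 -2.972 -1.587
v 4.338 -3.808 -1.413
v 3.191 -3.294 -0.055
v 4.136 -2.711 -1.999
v 2.989 -2.197 -0.641
v -4.335 1.517 -2.044
v -3.853 2.275 -2.649
v -4.027 0.325 -3.291
v -3.545 1.083 -3.896
v -3.075 0.741 -2.983
v -3.266 1.477 -2.212
v -4.614 1.123 -3.728
v -4.805 1.859 -2.957
v -4.026 2.031 -3.69
v -3.075 1.795 -3.229
v -4.805 0.805 -2.711
v -3.854 0.569 -2.25
v -4.121 2 -2.237
v -3.759 0.6 -3.703
v -3.483 0.398 -3.166
v -3.2 0.844 -3.522
v -3.776 1.532 -1.98
v -3.493 1.977 -2.336
v -3.035 1.075 -2.532
v -4.387 0.623 -3.604
v -4.104 1.068 -3.96
v -4.68 1.756 -2.418
v -4.397 2.202 -2.774
v -4.845 1.525 -3.408
v -3.94 2.303 -3.205
v -3.758 1.603 -3.938
v -4.387 1.626 -3.839
v -4.499 2.059 -3.386
v -3.381 2.164 -2.934
v -3.199 1.464 -3.667
v -2.923 1.262 -3.13
v -3.035 1.695 -2.677
v -3.482 2.021 -3.546
v -4.681 1.136 -2.273
v -4.499 0.436 -3.006
v -4.845 0.905 -3.263
v -4.957 1.338 -2.81
v -4.122 0.997 -2.002
v -3.94 0.297 -2.735
v -3.381 0.541 -2.554
v -3.493 0.974 -2.101
v -4.398 0.579 -2.394
f 2 4 1
f 5 2 1
f 1 4 3
f 3 5 1
f 2 8 4
f 6 2 5
f 6 8 2
f 4 8 3
f 7 5 3
f 3 8 7
f 7 6 5
f 8 6 7
f 9 46 25
f 46 20 49
f 25 49 14
f 46 49 25
f 9 25 21
f 25 14 26
f 21 26 10
f 25 26 21
f 9 21 30
f 21 10 31
f 30 31 16
f 21 31 30
f 9 30 42
f 30 16 45
f 42 45 19
f 30 45 42
f 9 42 46
f 42 19 50
f 46 50 20
f 42 50 46
f 10 26 37
f 26 14 40
f 37 40 18
f 26 40 37
f 14 49 27
f 49 20 48
f 27 48 13
f 49 48 27
f 20 50 47
f 50 19 43
f 47 43 11
f 50 43 47
f 19 45 44
f 45 16 32
f 44 32 15
f 45 32 44
f 16 31 36
f 31 10 33
f 36 33 17
f 31 33 36
f 12 38 24
f 38 18 39
f 24 39 13
f 38 39 24
f 12 24 22
f 24 13 23
f 22 23 11
f 24 23 22
f 12 22 29
f 22 11 28
f 29 28 15
f 22 28 29
f 12 29 34
f 29 15 35
f 34 35 17
f 29 35 34
f 12 34 38
f 34 17 41
f 38 41 18
f 34 41 38
f 13 39 27
f 39 18 40
f 27 40 14
f 39 40 27
f 11 23 47
f 23 13 48
f 47 48 20
f 23 48 47
f 15 28 44
f 28 11 43
f 44 43 19
f 28 43 44
f 17 35 36
f 35 15 32
f 36 32 16
f 35 32 36
f 18 41 37
f 41 17 33
f 37 33 10
f 41 33 37



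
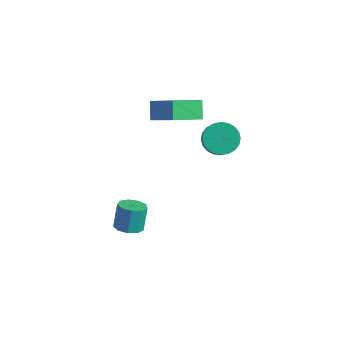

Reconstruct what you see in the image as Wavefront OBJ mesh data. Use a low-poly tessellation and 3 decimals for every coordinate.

v 1.277 -2.73 -3.949
v 2.073 -2.405 -3.98
v 1.859 -1.746 -2.582
v 1.063 -2.07 -2.551
v 1.692 -2.025 -4.217
v 1.477 -1.366 -2.82
v 1.116 -1.975 -4.329
v 0.902 -1.316 -2.932
v 0.616 -2.278 -4.263
v 0.402 -1.619 -2.865
v 0.425 -2.792 -4.05
v 0.211 -2.133 -2.652
v 0.633 -3.277 -3.789
v 0.419 -2.618 -2.392
v 1.142 -3.506 -3.604
v 0.928 -2.846 -2.206
v 1.714 -3.371 -3.579
v 1.5 -2.712 -2.182
v 2.082 -2.937 -3.728
v 1.868 -2.278 -2.33
v -0.083 1.081 3.895
v 1.479 1.071 4.906
v 0.59 2.896 2.872
v 2.152 2.887 3.883
v 0.468 0.393 3.037
v 2.03 0.384 4.048
v 1.141 2.209 2.014
v 2.703 2.199 3.025
v 3.581 2.618 1.354
v 4.507 2.988 1.059
v 5.126 2.292 2.132
v 4.199 1.922 2.426
v 4.385 3.276 1.317
v 5.003 2.581 2.39
v 4.14 3.465 1.58
v 4.759 2.769 2.653
v 3.81 3.524 1.809
v 4.429 2.829 2.882
v 3.445 3.446 1.968
v 4.064 2.75 3.041
v 3.101 3.241 2.034
v 3.72 2.546 3.107
v 2.83 2.941 1.997
v 3.449 2.246 3.069
v 2.673 2.593 1.861
v 3.292 1.897 2.934
v 2.654 2.248 1.648
v 3.273 1.552 2.721
v 2.777 1.959 1.39
v 3.395 1.264 2.463
v 3.021 1.771 1.127
v 3.64 1.075 2.2
v 3.351 1.711 0.898
v 3.97 1.016 1.971
v 3.716 1.79 0.739
v 4.335 1.094 1.812
v 4.06 1.994 0.673
v 4.679 1.299 1.746
v 4.331 2.294 0.711
v 4.95 1.599 1.783
v 4.488 2.643 0.846
v 5.107 1.947 1.919
f 2 1 5
f 2 5 3
f 3 5 6
f 3 6 4
f 5 1 7
f 5 7 6
f 6 7 8
f 6 8 4
f 7 1 9
f 7 9 8
f 8 9 10
f 8 10 4
f 9 1 11
f 9 11 10
f 10 11 12
f 10 12 4
f 11 1 13
f 11 13 12
f 12 13 14
f 12 14 4
f 13 1 15
f 13 15 14
f 14 15 16
f 14 16 4
f 15 1 17
f 15 17 16
f 16 17 18
f 16 18 4
f 17 1 19
f 17 19 18
f 18 19 20
f 18 20 4
f 19 1 2
f 19 2 20
f 20 2 3
f 20 3 4
f 22 24 21
f 25 22 21
f 21 24 23
f 23 25 21
f 22 28 24
f 26 22 25
f 26 28 22
f 24 28 23
f 27 25 23
f 23 28 27
f 27 26 25
f 28 26 27
f 30 29 33
f 30 33 31
f 31 33 34
f 31 34 32
f 33 29 35
f 33 35 34
f 34 35 36
f 34 36 32
f 35 29 37
f 35 37 36
f 36 37 38
f 36 38 32
f 37 29 39
f 37 39 38
f 38 39 40
f 38 40 32
f 39 29 41
f 39 41 40
f 40 41 42
f 40 42 32
f 41 29 43
f 41 43 42
f 42 43 44
f 42 44 32
f 43 29 45
f 43 45 44
f 44 45 46
f 44 46 32
f 45 29 47
f 45 47 46
f 46 47 48
f 46 48 32
f 47 29 49
f 47 49 48
f 48 49 50
f 48 50 32
f 49 29 51
f 49 51 50
f 50 51 52
f 50 52 32
f 51 29 53
f 51 53 52
f 52 53 54
f 52 54 32
f 53 29 55
f 53 55 54
f 54 55 56
f 54 56 32
f 55 29 57
f 55 57 56
f 56 57 58
f 56 58 32
f 57 29 59
f 57 59 58
f 58 59 60
f 58 60 32
f 59 29 61
f 59 61 60
f 60 61 62
f 60 62 32
f 61 29 30
f 61 30 62
f 62 30 31
f 62 31 32

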